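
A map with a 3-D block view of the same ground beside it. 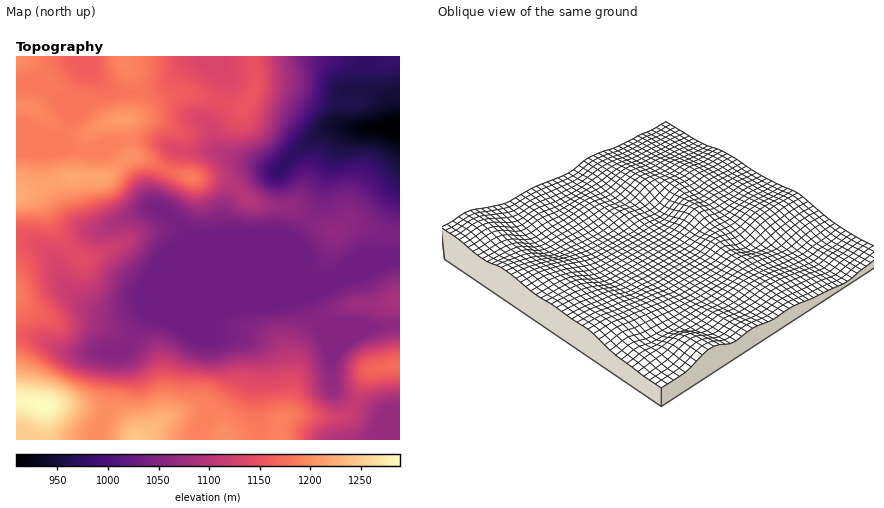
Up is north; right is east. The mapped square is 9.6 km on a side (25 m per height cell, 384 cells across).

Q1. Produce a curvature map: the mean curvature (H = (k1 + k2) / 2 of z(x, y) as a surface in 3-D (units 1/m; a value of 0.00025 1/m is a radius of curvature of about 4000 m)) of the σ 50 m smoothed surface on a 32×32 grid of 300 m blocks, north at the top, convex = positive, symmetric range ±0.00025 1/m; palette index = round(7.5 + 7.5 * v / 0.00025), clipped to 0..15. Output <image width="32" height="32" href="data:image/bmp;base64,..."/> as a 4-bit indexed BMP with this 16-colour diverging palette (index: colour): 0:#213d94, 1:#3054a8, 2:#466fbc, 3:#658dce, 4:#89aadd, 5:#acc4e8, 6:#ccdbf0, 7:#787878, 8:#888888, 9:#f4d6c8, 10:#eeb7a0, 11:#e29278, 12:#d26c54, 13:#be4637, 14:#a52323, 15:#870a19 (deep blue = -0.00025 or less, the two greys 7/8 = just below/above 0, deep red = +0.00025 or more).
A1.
<image width="32" height="32" href="data:image/bmp;base64,Qk12AgAAAAAAAHYAAAAoAAAAIAAAACAAAAABAAQAAAAAAAACAAATCwAAEwsAABAAAAAAAAAAlD0hAKhUMAC8b0YAzo1lAN2qiQDoxKwA8NvMAHh4eACIiIgAyNb0AKC37gB4kuIAVGzSADdGvgAjI6UAGQqHAHVmRGSdqXVWiod4pzETU3c3qWVVipq5dnmHibqrzLZni965dnh6u5eJmJrO7Ju1Jczv66q5aZiauXZ3inEElTOqvLq8yXqorLhmZouBBdp4eJhlVER6qZqZu5ictBj/3ZlyABABSbdUR6l4iqMI/9+FIjIkU1qmMSNDR5qjYKyuQzi3WIZ5hDVVVXqYhHYBNnid2HmHdkV3eZmqmGd3YiKau4Z3dlZ3d3ZmRWiZh3iZqZZWd2V3d3d3d3ZVV63rvMlUWJhkZ3d3d3d3h3VGdp2nVXqnVUd3d3d3d4l3ZUNqmGaLuGdkd3iHd3d3eYV3VodWm7u6c2d4d3d3d1iWVmdlWJdozrZmd3d3d3VpuXeKRIlTMmvKl1VVQzRGmrqZmmeXNFIUZVRodmiHioiJmZjLqIh3UgABeDS//dyGmql2qZmqrdUAFc1kz7etlpqoZJmavN/3Bb//x7kQO6V5mHWpmrqb2p7//5aWAAm1V5mGRERVRJ79YjM0ZVMFp1aalnd3Z2ZYgwR1NnipMViHiZZ3d3q2VmV7yGnN23QkZTNDVplWrN3Ll1RZvLmIUjQzM5uldWiqmYZWeauneYaLy5mIZomGVXh5qqiLyHmXZ5mIZnqXdneHaal2atmLpSRWZWaYZUaqmFZ2ZmnIipVYiZi5h1dYuZp2ZnZ7t3doqYmr"/>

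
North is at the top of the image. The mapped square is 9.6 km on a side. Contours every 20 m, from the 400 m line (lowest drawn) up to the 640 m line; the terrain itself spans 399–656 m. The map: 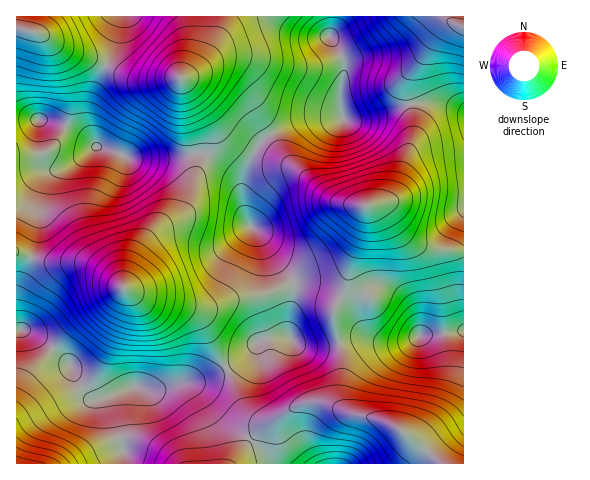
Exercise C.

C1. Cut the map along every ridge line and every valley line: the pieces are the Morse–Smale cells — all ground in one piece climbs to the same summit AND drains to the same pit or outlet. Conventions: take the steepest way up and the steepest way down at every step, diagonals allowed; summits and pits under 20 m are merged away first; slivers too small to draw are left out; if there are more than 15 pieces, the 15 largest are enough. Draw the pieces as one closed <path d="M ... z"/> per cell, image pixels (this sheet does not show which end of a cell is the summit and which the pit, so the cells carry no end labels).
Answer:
<path d="M29 119l-13 0 0 133 27 9 37 1 8 2 15 8 20 16 10-25 14-24 12-12 21-13 6-7 10-31 9-21-11-1-16 3-48 1-19-8-15-3-13-12-17-9-21-6z"/><path d="M18 253l-2 0 0 76 8 1 10 4 25 19 12 12 9 21 11 13 12 0 29-12 28 2 23-7 18-2 25-11-21-43-10-11-22-10-32-8-18-9-17-14-15-8-11-4-37-1z"/><path d="M207 155l-11 21-10 31-11 11-16 9-16 17-10 19-10 24 2 2 30 11 40 8 14 0 32-11 25-3 26-11-31-47-12-11-5-16-6-31-15-14z"/><path d="M379 205l-11 0-3 4-1 18-14 38-4 21-13 26 6 30 30-3 13 4 17 0 25-9 39-3 1-79-30-3-17-5-11-9-17-24z"/><path d="M333 16l-113 0-4 22-11 19-15 16-7 4 25-1 13 3 13 7 18 18 18 31 15-8 24-8 33-1-2-28 4-14 0-14-8-17-6-7 3-14z"/><path d="M463 331l-39 3-25 9-17 0-13-4-14 0-15 4 3 20-3 35 3 7 10 9 19 3 26 11 44 36 21 0z"/><path d="M270 136l-12 10-14 32-2 24 5 19 14 15 14 23 18 24 14-5 30-3 10-10 10-20 7-21 2-17-24-4-14-6-44-39z"/><path d="M24 330l-8 0 0 133 108 1 0-8-10-53 1-6 4-4-21 7-10-4-11-15-6-16-25-22z"/><path d="M410 105l-52 15-12 0-4-2-33 1-24 8-16 9 15 22 44 39 25 8 19 0 18-7 8-13 15-47 0-22z"/><path d="M432 102l-22 2 3 12 0 22-15 47-8 13-17 6 13 4 20 27 11 9 17 5 29 3 1-140-17-7z"/><path d="M106 65l-13 29-5 17 2 16 7 20 33 11 48-1 28-4 1-17-2-7-25-51-40 1-16-5z"/><path d="M187 384l-8 0-19 5-28-2-12 5-5 5 0 14 10 53 107 0 5-4 14-20-26-18-20-25-9-9z"/><path d="M451 16l-117 0-4 22 6 7 8 17 0 14-4 14 3 28 3 2 18-1 46-14-3-17 1-10 30-46 8-8 8-2z"/><path d="M322 402l-15 0-15 6-30 20-10 13 21 23 169-1-44-35-12-6-35-8z"/><path d="M290 337l-16 0-16 5-13 16-18 11 10 24 10 19 11 8 13 0 31-17 20-1 27 11-6-8-3-7 3-35-4-20-14 3-23 0-5-2z"/>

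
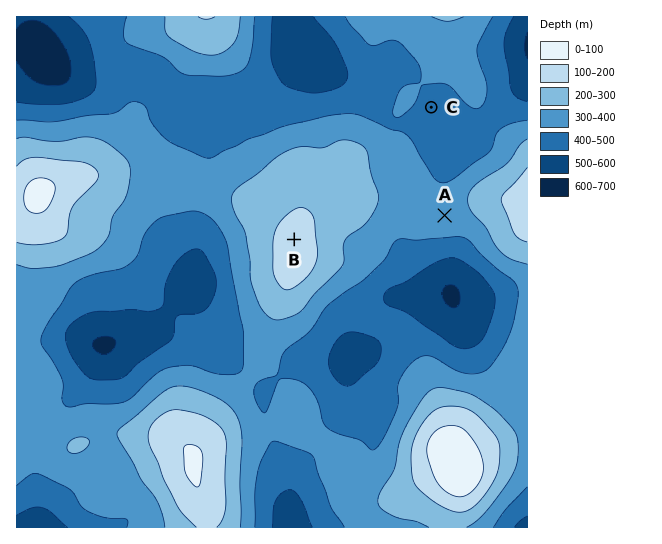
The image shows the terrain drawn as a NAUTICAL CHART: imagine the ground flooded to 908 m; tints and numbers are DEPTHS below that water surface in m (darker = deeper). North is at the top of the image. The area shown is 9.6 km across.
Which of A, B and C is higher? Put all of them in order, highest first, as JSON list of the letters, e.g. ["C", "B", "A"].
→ ["B", "A", "C"]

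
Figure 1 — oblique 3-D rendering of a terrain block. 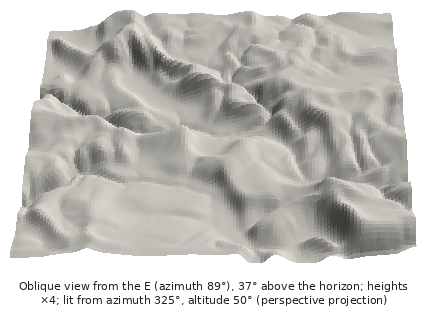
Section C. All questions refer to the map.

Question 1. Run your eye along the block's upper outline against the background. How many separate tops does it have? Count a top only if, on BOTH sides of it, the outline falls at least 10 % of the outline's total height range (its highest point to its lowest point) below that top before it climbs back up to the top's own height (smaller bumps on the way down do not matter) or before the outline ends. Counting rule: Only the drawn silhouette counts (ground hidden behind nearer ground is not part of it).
1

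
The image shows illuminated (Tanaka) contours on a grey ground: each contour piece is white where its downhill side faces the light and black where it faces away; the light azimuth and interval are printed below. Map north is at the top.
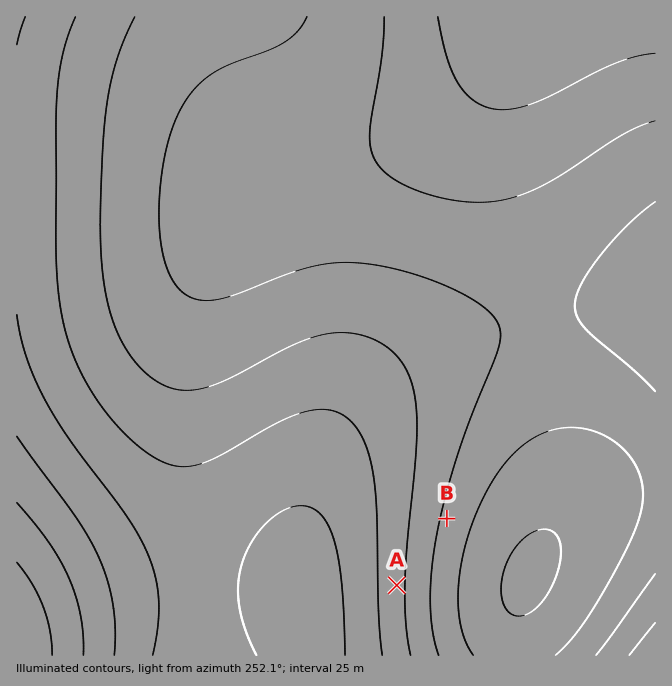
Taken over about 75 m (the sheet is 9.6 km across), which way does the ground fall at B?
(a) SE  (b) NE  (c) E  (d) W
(c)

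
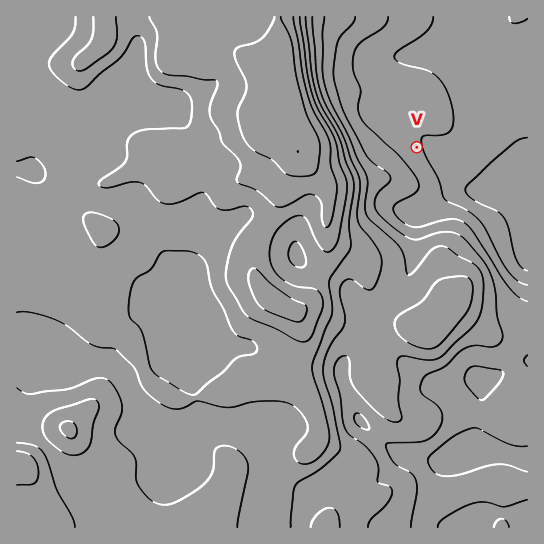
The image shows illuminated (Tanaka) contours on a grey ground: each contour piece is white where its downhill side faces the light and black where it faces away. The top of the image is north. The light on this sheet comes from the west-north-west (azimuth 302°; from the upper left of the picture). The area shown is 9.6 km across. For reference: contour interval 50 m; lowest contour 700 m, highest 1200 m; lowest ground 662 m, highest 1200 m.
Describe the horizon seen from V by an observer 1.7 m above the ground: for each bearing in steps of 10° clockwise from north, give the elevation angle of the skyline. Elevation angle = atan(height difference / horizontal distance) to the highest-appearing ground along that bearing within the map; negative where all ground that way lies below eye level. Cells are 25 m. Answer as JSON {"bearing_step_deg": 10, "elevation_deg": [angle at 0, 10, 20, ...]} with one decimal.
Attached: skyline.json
{"bearing_step_deg": 10, "elevation_deg": [1.1, 0.9, 0.7, 0.4, 0.1, -0.2, -0.5, -0.7, -0.7, -0.7, -0.7, -1.0, -1.3, -1.4, -0.1, 2.3, 4.4, 4.5, 4.3, 5.5, 6.5, 7.3, 7.7, 9.6, 11.3, 11.9, 11.9, 12.3, 11.4, 9.9, 8.7, 7.4, 4.1, 2.3, 1.6, 1.2]}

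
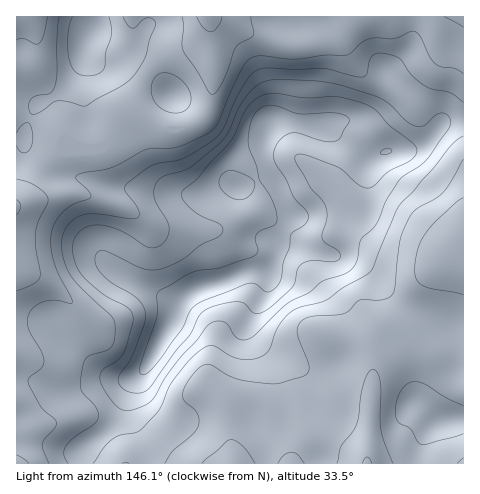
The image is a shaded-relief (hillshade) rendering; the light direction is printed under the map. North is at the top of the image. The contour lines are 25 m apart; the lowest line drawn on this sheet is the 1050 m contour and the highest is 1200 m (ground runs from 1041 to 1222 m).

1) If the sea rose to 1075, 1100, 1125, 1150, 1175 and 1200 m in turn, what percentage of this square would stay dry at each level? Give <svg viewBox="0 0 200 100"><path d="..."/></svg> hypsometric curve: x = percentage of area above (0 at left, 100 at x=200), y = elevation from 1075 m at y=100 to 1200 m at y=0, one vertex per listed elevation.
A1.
<svg viewBox="0 0 200 100"><path d="M186 100l-65-20-41-20-23-20-22-20-23-20"/></svg>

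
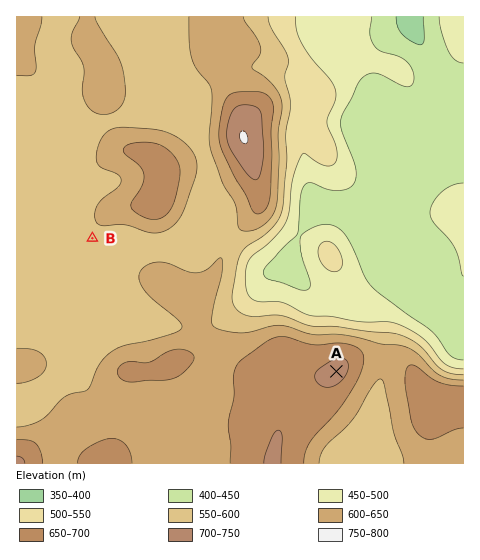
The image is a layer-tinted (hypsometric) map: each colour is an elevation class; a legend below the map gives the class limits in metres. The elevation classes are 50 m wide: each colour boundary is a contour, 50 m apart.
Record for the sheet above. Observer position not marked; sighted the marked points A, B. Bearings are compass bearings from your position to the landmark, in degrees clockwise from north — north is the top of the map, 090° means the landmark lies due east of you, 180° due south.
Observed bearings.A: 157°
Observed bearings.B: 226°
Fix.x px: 225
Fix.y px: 110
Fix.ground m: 670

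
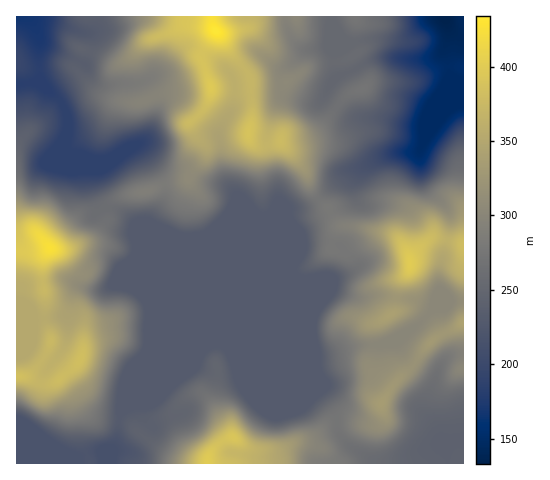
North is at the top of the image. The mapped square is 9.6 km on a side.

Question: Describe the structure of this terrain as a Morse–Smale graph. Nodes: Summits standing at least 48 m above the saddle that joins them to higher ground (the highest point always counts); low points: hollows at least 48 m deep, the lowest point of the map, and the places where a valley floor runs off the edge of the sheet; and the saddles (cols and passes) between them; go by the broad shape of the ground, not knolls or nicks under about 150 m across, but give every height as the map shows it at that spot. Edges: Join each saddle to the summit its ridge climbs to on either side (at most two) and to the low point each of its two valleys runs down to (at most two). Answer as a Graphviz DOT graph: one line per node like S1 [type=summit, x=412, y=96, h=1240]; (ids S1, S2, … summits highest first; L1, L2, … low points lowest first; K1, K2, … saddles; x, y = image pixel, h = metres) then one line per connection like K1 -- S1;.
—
graph terrain {
  S1 [type=summit, x=216, y=31, h=434];
  S2 [type=summit, x=49, y=248, h=426];
  S3 [type=summit, x=410, y=264, h=400];
  S4 [type=summit, x=208, y=462, h=399];
  L1 [type=low, x=446, y=19, h=133];
  L2 [type=low, x=17, y=18, h=165];
  K1 [type=saddle, x=336, y=421, h=274];
  K2 [type=saddle, x=319, y=200, h=273];
  K3 [type=saddle, x=106, y=208, h=260];
  K4 [type=saddle, x=118, y=418, h=231];
  K1 -- S3;
  K1 -- S4;
  K1 -- L1;
  K1 -- L2;
  K2 -- S1;
  K2 -- S3;
  K2 -- L1;
  K2 -- L2;
  K3 -- S1;
  K3 -- S2;
  K3 -- L2;
  K4 -- S2;
  K4 -- S4;
  K4 -- L2;
}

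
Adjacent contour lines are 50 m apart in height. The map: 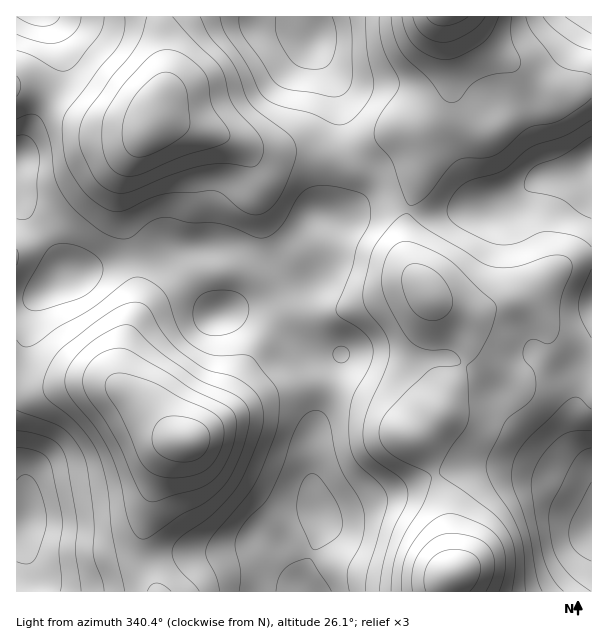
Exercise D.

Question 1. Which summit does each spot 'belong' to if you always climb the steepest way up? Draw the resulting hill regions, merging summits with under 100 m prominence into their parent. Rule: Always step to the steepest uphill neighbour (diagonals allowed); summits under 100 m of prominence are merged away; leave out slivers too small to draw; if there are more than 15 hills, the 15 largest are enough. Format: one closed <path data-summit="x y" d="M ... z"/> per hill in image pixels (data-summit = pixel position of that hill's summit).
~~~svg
<path data-summit="452 575" d="M591 164l-10 8-41 6-28 22-18 8-23 0-19 4-24 2-35-9-15-1-15 2-24 12-13-1-2 2-5 26 0 27-5 8-30 9-21 11-39 12 16 1 21 7 30 28 6 2 18 4 24 0 3 2-23 57-7 28 0 38 4 22 6 15 0 12-16 41-2 16 4 7 284-1z"/><path data-summit="186 440" d="M185 252l-57 7-32 7-15 6-16 2-29 22-20 6 0 222 8 0-2 16 17 52 268-1-3-6 2-16 16-41 0-12-6-15-4-22 0-38 7-28 23-57-3-2-24 0-18-4-6-2-19-20-17-10-15-5-22 1-14-18-12-24z"/><path data-summit="153 122" d="M311 16l-263 1 6 10 7 27 0 18-6 17-21 31-12 32-6 9 0 33 6 13 27 30 16 37 16-2 15-6 32-7 57-7 7 20 12 24 14 18 45-14 21-11 24-6 10-7 1-31 5-26 8-6 6-12 10-36 0-12-5-15-7-52-18-35-2-16z"/><path data-summit="446 17" d="M591 16l-279 0 0 7 4 12 2 16 18 35 7 52 5 15 0 12-8 32-8 16-6 5 13 0 24-12 15-2 15 1 35 9 24-2 19-4 23 0 18-8 28-22 35-4 12-5 5-5z"/>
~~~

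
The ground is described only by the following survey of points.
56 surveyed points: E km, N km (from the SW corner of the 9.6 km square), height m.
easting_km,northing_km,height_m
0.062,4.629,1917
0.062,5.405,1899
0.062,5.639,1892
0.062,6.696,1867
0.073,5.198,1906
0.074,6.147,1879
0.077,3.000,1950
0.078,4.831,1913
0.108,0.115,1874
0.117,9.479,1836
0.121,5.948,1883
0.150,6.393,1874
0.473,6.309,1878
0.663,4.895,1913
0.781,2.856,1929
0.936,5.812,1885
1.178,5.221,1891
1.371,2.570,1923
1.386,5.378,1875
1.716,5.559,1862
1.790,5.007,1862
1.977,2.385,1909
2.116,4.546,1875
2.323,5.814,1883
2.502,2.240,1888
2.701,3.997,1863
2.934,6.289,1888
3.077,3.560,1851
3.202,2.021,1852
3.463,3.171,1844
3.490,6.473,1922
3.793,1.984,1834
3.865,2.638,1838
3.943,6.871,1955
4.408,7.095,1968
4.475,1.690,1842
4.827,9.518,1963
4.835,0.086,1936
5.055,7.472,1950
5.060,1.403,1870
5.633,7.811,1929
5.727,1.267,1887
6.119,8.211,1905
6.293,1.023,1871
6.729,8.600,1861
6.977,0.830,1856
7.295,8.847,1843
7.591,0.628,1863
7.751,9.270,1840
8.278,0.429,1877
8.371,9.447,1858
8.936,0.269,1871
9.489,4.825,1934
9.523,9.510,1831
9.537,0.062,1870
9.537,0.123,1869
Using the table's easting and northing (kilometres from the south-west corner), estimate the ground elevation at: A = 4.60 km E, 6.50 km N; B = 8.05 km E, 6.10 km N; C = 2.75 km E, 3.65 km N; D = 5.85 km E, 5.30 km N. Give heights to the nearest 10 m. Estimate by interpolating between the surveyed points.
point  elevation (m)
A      1960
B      1900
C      1860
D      1900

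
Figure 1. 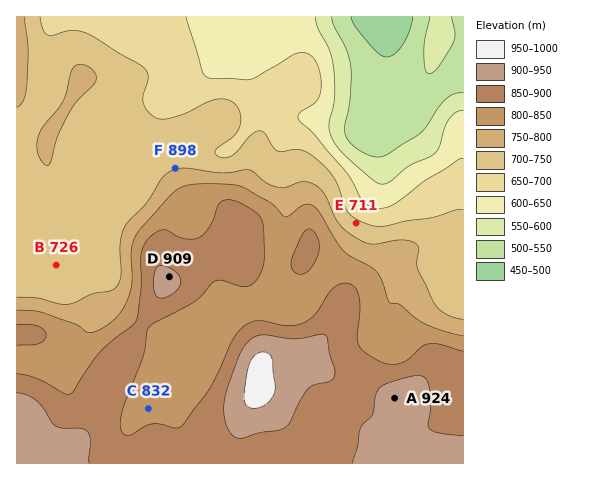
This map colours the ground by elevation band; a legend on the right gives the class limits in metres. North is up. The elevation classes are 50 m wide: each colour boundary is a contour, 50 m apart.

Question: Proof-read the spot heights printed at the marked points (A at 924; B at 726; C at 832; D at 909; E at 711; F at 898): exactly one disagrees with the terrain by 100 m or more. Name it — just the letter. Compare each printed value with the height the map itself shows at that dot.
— F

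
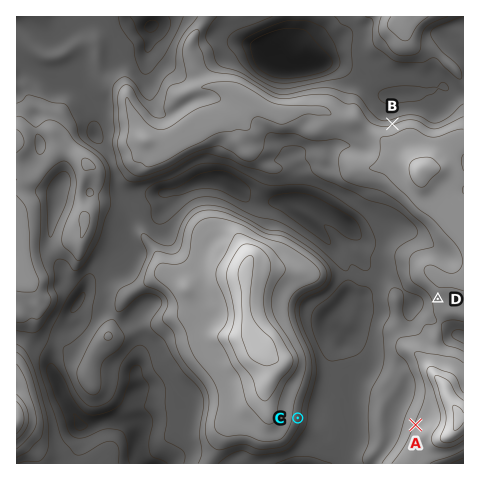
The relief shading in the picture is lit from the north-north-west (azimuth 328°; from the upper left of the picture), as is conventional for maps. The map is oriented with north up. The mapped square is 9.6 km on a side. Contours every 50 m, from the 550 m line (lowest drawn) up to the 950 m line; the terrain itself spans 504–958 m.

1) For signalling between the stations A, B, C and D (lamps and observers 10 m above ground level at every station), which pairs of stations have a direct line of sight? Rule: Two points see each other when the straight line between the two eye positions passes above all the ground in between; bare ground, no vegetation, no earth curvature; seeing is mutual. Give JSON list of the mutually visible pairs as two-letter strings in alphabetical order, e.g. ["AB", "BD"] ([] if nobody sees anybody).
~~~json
["AC", "CD"]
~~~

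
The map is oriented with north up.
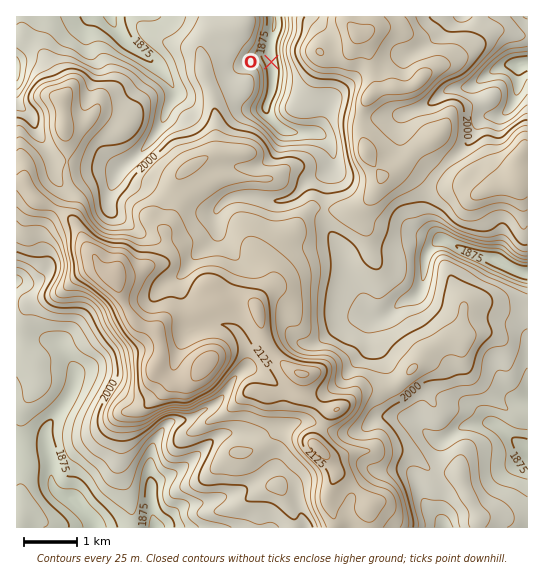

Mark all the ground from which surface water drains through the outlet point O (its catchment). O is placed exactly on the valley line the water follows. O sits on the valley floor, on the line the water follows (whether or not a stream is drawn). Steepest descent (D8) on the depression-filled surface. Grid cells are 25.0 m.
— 13.012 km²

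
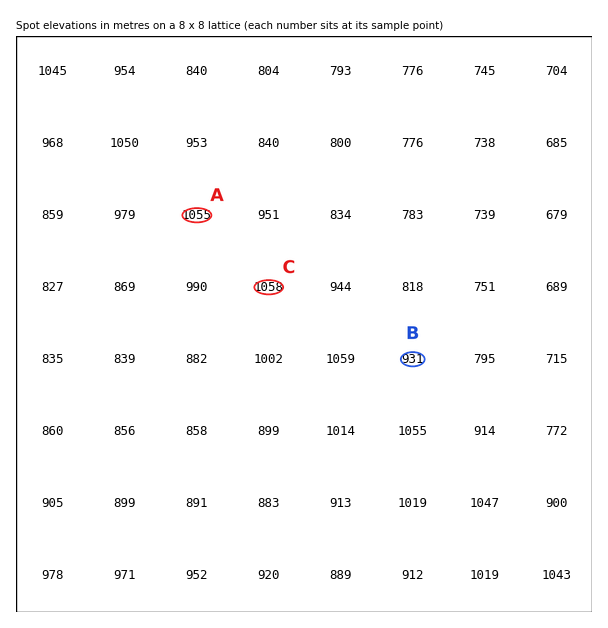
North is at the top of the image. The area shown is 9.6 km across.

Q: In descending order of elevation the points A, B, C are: C A B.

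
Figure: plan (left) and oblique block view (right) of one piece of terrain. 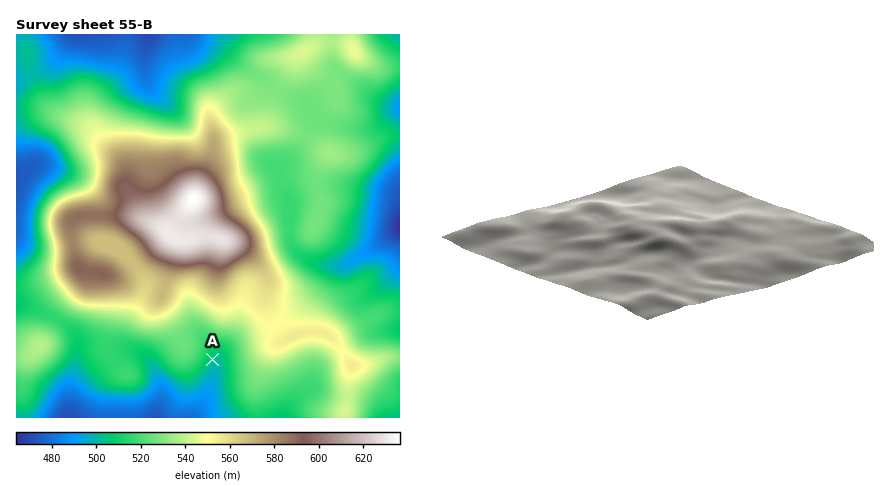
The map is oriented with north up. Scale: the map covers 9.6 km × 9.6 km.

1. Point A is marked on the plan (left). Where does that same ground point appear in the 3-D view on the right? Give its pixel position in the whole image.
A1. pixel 583 268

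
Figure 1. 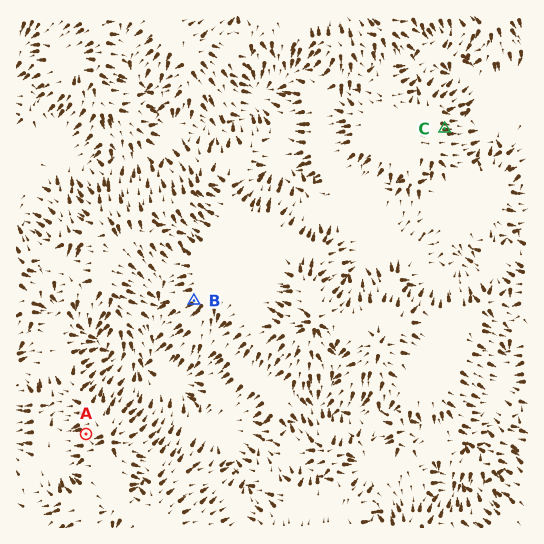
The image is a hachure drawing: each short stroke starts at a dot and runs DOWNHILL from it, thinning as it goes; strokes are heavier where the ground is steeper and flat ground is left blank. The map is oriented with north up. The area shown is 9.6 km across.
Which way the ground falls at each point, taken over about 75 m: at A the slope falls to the W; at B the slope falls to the SW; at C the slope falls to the E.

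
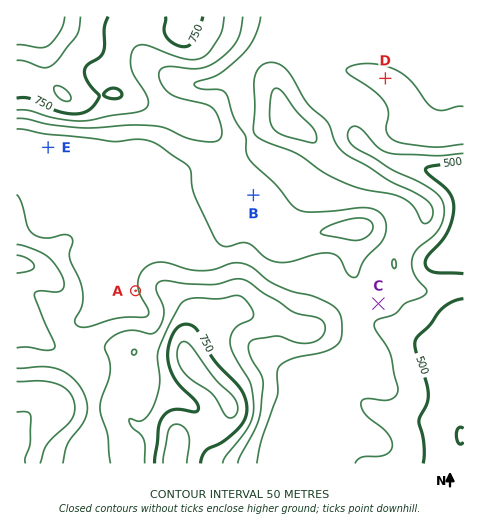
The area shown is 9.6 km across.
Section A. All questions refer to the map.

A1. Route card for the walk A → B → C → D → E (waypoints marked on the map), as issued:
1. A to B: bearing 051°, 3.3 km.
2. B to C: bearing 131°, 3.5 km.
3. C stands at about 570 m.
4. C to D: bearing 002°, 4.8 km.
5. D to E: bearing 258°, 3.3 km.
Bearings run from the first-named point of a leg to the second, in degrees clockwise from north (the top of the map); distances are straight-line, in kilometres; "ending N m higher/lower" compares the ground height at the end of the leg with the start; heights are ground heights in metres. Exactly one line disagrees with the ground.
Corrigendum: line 5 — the distance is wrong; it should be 7.4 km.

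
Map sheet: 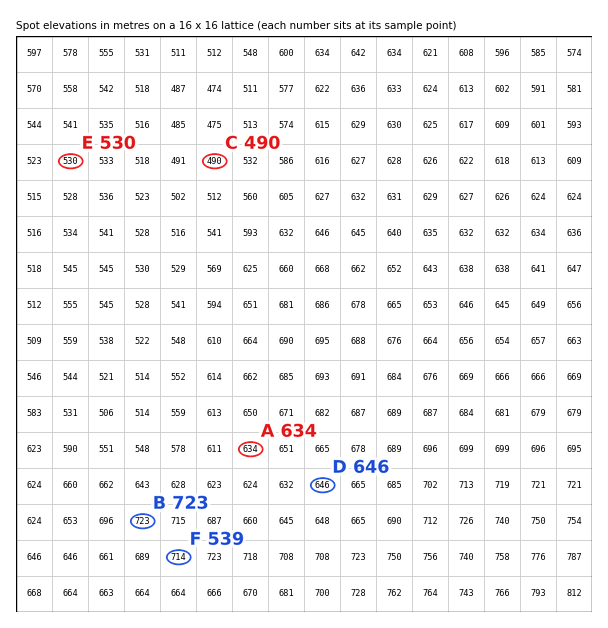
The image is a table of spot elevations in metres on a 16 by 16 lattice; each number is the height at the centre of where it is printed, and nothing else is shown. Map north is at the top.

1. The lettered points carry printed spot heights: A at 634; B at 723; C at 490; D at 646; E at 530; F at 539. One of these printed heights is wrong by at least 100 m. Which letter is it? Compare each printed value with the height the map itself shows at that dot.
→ F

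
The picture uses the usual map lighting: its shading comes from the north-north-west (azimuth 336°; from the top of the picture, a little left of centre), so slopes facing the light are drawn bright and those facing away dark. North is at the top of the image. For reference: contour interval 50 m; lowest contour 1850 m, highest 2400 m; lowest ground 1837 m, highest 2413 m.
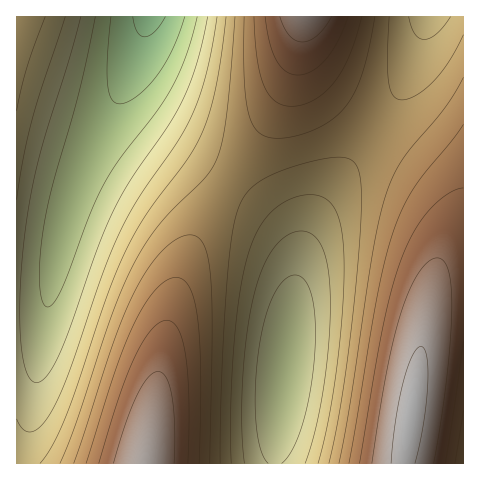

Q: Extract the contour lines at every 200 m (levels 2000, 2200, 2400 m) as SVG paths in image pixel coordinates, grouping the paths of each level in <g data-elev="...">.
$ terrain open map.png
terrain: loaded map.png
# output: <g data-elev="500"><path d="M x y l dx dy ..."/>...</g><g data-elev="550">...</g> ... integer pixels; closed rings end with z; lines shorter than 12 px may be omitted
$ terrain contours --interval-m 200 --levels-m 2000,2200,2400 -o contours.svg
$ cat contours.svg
<g data-elev="2000"><path d="M268 463l-4-5-4-9-4-26-1-37 4-37 6-31 8-22 11-16 6-4 5-1 5 1 5 4 7 17 3 25 0 33-5 36-8 34-9 23-6 10-5 5"/><path d="M208 17l-11 45-14 36-14 26-35 50-16 28-19 42-39 109-13 23-6 5-6 1-4-3-5-8-5-32-1-48 5-57 6-38 8-38 42-141"/></g><g data-elev="2200"><path d="M210 463l2-129-1-57-3-19-4-13-5-7-9-3-12 4-16 12-14 17-14 24-21 50-39 121"/><path d="M463 77l-18 31-43 52-9 16-7 19-13 56-22 149-12 63"/><path d="M244 17l0 61 5 37 4 11 6 7 8 4 11 1 19-2 20-7 16-10 13-13 9-14 8-19 6-25 6-31"/></g><g data-elev="2400"><path d="M415 463l8-38 5-39-1-28-2-8-4-4-4 3-5 7-9 28-8 37-4 42"/></g>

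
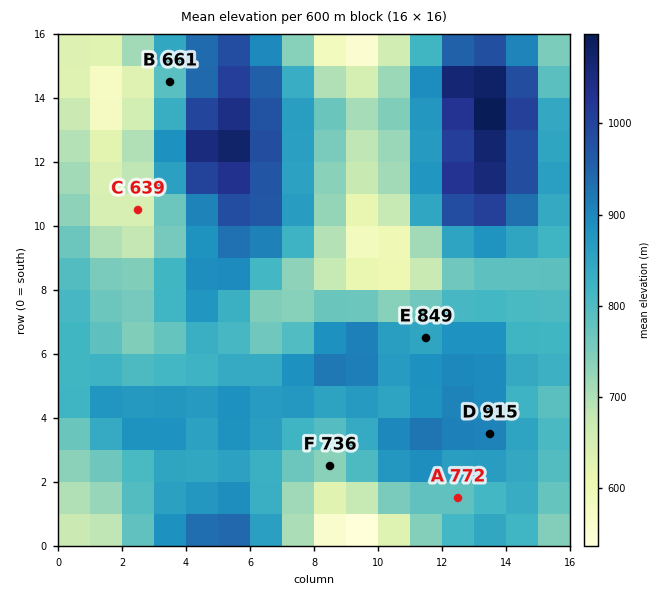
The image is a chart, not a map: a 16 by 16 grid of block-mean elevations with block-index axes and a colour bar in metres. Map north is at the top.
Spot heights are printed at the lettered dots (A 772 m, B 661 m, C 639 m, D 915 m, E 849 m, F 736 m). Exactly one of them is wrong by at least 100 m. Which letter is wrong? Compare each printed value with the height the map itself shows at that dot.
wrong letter B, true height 786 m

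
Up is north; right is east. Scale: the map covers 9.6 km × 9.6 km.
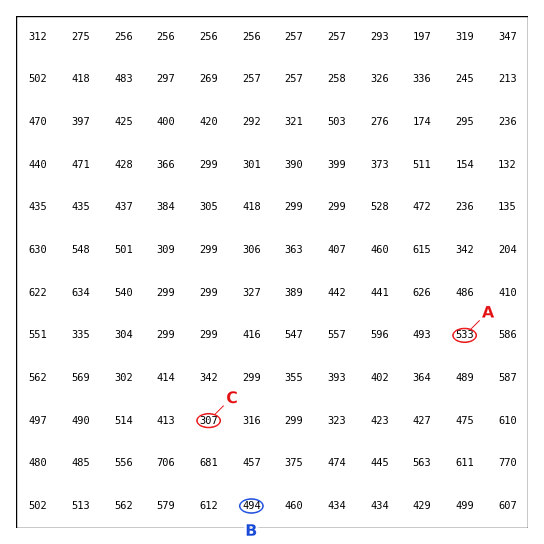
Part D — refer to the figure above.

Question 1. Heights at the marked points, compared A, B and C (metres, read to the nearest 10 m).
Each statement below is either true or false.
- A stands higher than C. true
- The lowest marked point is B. false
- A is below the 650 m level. true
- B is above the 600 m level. false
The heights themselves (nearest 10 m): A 530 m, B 490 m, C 310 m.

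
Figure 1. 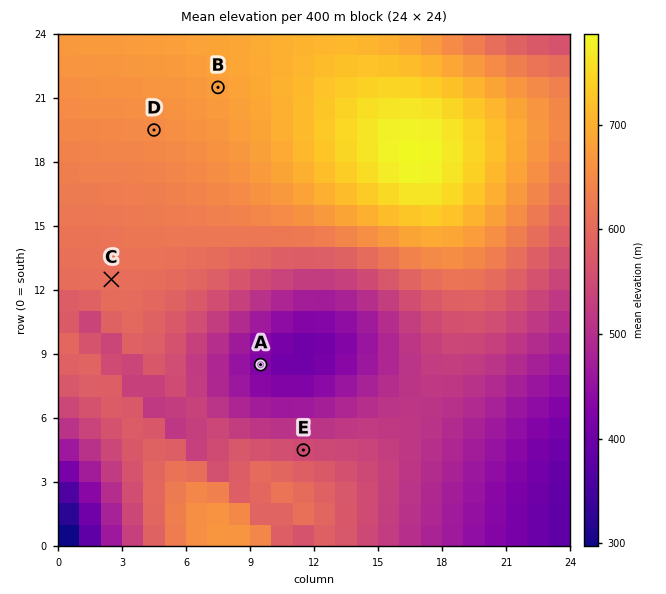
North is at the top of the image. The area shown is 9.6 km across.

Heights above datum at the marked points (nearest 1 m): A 423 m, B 677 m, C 608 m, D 652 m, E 552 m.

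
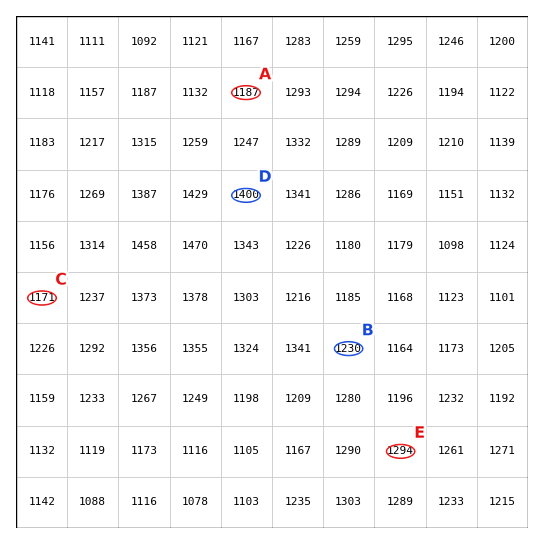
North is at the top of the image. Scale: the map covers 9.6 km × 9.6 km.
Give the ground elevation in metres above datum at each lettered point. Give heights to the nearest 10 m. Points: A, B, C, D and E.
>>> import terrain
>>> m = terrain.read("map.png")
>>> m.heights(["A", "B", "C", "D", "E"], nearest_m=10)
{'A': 1190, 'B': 1230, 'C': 1170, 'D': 1400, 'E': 1290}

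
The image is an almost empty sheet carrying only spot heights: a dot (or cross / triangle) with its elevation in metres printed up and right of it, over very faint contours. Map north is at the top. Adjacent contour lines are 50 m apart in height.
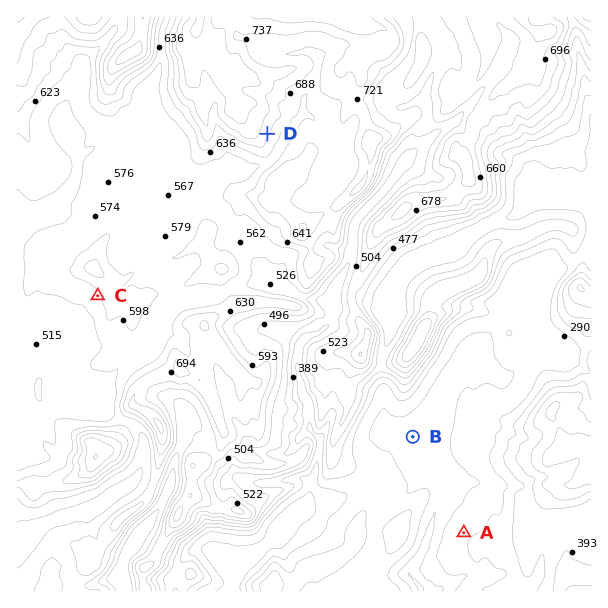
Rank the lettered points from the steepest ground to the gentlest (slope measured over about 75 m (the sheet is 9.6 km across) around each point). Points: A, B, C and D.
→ D C A B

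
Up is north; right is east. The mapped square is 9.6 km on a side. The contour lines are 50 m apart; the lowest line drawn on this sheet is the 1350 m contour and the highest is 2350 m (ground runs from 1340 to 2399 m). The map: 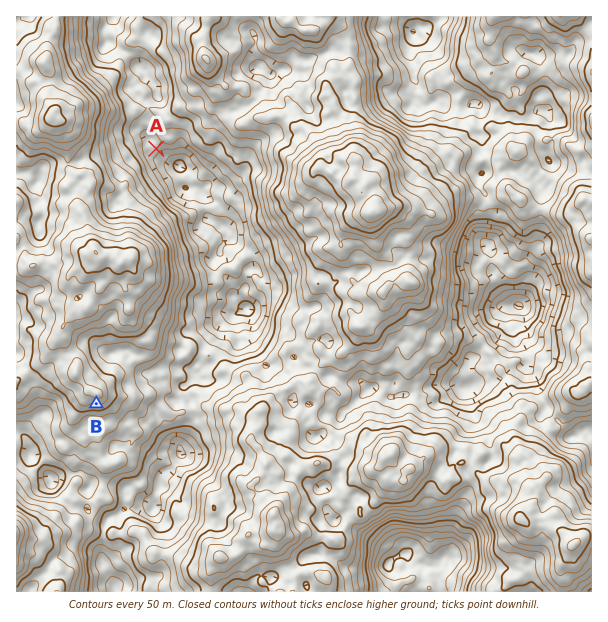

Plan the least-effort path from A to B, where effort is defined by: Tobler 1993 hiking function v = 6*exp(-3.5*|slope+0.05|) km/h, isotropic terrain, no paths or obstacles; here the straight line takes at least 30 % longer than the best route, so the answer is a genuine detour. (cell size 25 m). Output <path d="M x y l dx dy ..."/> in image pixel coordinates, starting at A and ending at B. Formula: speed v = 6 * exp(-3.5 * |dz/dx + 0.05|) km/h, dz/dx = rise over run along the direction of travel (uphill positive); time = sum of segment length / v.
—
<path d="M156 149l-1 3-3 3-2 3 0 3 17 33 0 3 3 6 4 4 3 2 3 3 3 6 0 22 5 9 0 32-11 21 0 7-1 3 0 6-5 9-1 2-12 24-3 3-3 1-6 0-12 6-5 5-3 6-6 6-7 15-2 1-1 3-3 3-6 3-2 0-3-1"/>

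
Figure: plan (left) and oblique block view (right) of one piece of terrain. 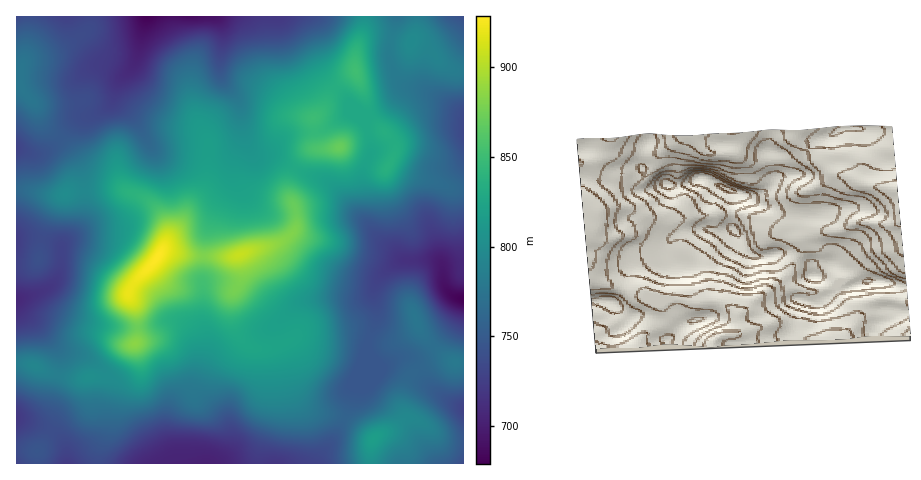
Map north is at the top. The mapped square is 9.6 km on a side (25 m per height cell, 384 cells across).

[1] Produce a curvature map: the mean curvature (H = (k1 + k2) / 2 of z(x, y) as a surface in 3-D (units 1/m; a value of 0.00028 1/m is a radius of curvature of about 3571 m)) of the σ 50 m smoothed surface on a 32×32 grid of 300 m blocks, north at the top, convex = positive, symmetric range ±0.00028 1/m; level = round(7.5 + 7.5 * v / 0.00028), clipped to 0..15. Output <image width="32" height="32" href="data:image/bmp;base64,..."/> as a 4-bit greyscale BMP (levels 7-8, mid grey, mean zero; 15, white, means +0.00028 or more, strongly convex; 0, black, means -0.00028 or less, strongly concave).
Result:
<image width="32" height="32" href="data:image/bmp;base64,Qk12AgAAAAAAAHYAAAAoAAAAIAAAACAAAAABAAQAAAAAAAACAAATCwAAEwsAABAAAAAAAAAAAAAAABEREQAiIiIAMzMzAERERABVVVUAZmZmAHd3dwCIiIgAmZmZAKqqqgC7u7sAzMzMAN3d3QDu7u4A////ALumiZZWd4dmiGZnZ8xnp5mqlmeZZmVVZmZndjTfmHe4d3aIiXZWZ4VomZlkr9l811Z2mXh3abxzmpmal0V6y3RXZYZnmVepdKqImGZki4U1iYnJmKpWZ3WYiJhEdXhlab24umKJV1eJl3iahWdYh5zthWM5yFl3iZmIiqdXZmeuh1dm3/64Z3iYiZqmV5h5mGRZqFOXd3d4dnialnZ4u3Znd3U1tRRleFZnm5WGWNt4V3d43/lnda2GZmdkZWv6IWUzVs/FipWbpmV5ZmR7xgeqYmiM/YUiRomZeHZlV5c8i4N3Q6/aqc+4ioVnV2RVOXlzVnMc+4ad/smazXZmp2l3UzWHFfxiVFedyqpUd6aJZnhlZzS7pXZUGMVkFIh0iXnNl3mKhrZ3ZX7Jg0d3VIq7zYety2aHd3aeh2eYuGm7lmuGm4ZXeHeGeERYevloiIVYh6tjN4h3dWZ2elbMRYdWVnfOckiZh2dm3f9kjaeWeYdknFSJmZdohXVsd7ynZXqGZVZYmamWWamqZFm5ZmadpnhWh3i6pkipmqVqVnhlyYaKdoZ5qFR4mHeVrDVmaLZ1aHRViqkYuamYifk2ZpzIl2aHRqupKaqGmYv2KIiryoiHiVV5uzeIZXhr9imYqLl3mZhWZpxndmV2OflJupeoh4qpZYhUN4hlZTW6drpp"/>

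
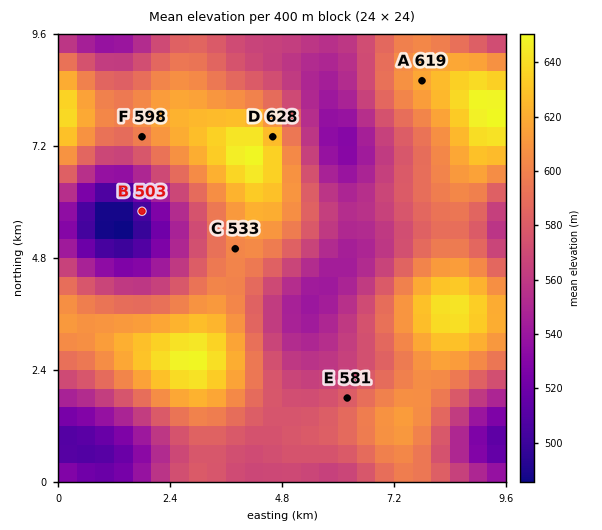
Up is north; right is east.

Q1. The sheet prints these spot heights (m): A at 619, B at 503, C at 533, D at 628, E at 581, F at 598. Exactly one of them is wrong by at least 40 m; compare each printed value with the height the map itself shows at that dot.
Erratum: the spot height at C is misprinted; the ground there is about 603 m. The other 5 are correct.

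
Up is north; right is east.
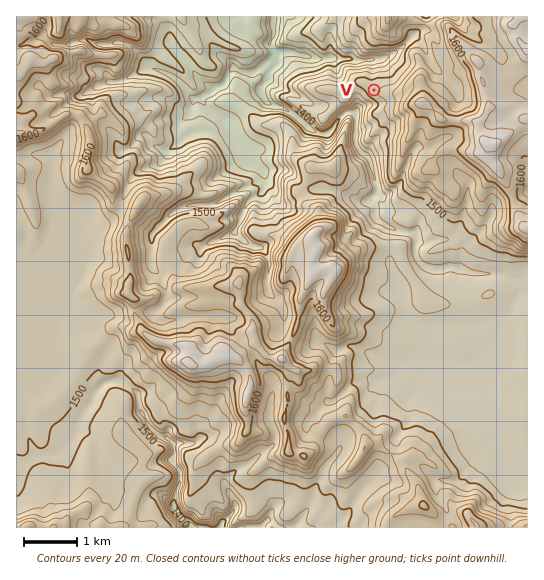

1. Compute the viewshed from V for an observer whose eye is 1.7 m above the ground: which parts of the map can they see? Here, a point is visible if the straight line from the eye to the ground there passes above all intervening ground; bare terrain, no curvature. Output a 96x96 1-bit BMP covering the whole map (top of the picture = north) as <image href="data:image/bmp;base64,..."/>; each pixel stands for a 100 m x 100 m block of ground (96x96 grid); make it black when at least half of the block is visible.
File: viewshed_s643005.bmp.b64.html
<image width="96" height="96" href="data:image/bmp;base64,Qk2+BAAAAAAAAD4AAAAoAAAAYAAAAGAAAAABAAEAAAAAAIAEAAATCwAAEwsAAAIAAAAAAAAA////AAAAAAAAAAAAAAAAAAwAYgAAAAAAAAAAAAwAxgAAAAAAAAAAAAcBzAAAAAAAAAAAAAfDvAAAAAAAAAAAAAP/+AAAAAAAAAAAAAD/8AAAAAAAAAAAAAO94AAAAAAAAAAAAAA8wAAAAAAAAAAAAAA4AAAAAAAAAAAAAAA4AAAAAAAAAAAAAABwgAAAAAAAAAAAAgDhgAAAAAAAAAAAAwDHgAAAAAAAAAAAAYH/AAAAAAAAAAAAAIf/AAAAAAAAAAAAAMv/AAAAAAAAAAAAAPn/AAAAAAAAAAAAAPj+AAAAAAAAAAAAAP7+AAAAAAAAAAAAAf/+AAAAAAAAAAAAAP/8AAAAAAAAAAAAAB/8AAAAAAAAAAAAAA/4AAAAAAAAAAAAAA/4AAAAAAAAAAAAAAf4AAAAAAAAAAAAAAP4AAAAAAAAAAAAAAHwAAAAAAAAAAAAAADgAAAAAAAAAAAAAAAAAAAAAAAAAAAAAAAAAAAAAAAAYAAAAAAAAAAAAAAAcAAAAAAAAAAAAAAAEAAAAAAAAAAAAAAAAwAAAAAAAAAAAAAMBwAAAAAAAAAAAABwAgAAAADAAAAAAADAAAAAAAGAAAAAAAGAAAAAAACAAAAAAAEAAAAAAACAAAAAAAMAAAAAAAAAAAAAAAAAAAAAAB8AAAAAAAAAADAAAA8AAAAAAAEAADAAAAcAAAAAAAfgADAAAAAAAAAAAAfgADgAAAAAAAAAAAfn+DgAAAAAAAAAAAeH/DgAAAAAAAAAAAcH4HwAAAAAAAAAAAcHwHwADAAAAAAAAAcPwfwAPwAAAAAAAAcfw/AAPwAAAAAAAAcP7wAAHwAAAAAAAAcMHAAAD/kAAAAAAA8MAAAQD/8AAAAAAA+MAAA8Bv4AAAAAAA/GAAAfh/gAAAAAAAfjHwAP//AAAAAAAAfz/wAH/+AAAAAAAAO3/wAD/8AAAAAAAAHw/4AA/8AAAAAAAAH4D8AA/gAAAAAAAAH8AsAAAAAAAAAAACD//gAAAAAAAAAAADH//4AAAAAAAAAAAHn//4AAAEAAAAAAAf///wAAAMAAAAAAB//p/gAAD8YAAAAAB+/gfgAA/4YAAAAAB+/gPgAD/4cAAAAAB+fwPgAP/wMAAAAAA/f4PgAP/wMAAAAAA+/8/AAf/gOAAAAAA4+//AAf7gOAAADgA48//AAYhgHAAAB8Bw9//AAQBgDAAABjBx///AIwJgDAAABwj3//+AXAYABgAAAYbP//8AAA8CYAAAAfOP//AAAAGAeAAAAb4P//AAAAAAPgAACP4P/+AAAABgPwAADP8H/+AAAAPh/wAADB/B/8AAAAf//wAADB/4P4AAAAIMDgAABj/7/wAAAAAADgAABn/h/BnAAAAABgAAAv/D+HHgAAAABwAAAZ/38eHwAAAABwAAAB///8P+AAAABgAAAAjh/4P+AAAGBAGAAEDBnwf+AAAP8AcADk/8Pgf4AAB/+AYABg28fg/wAAB75QwAAA3//g/gAAAd45wAAAz5/h/AAAMMc/gAAAz//h/AAAEOAAAAA="/>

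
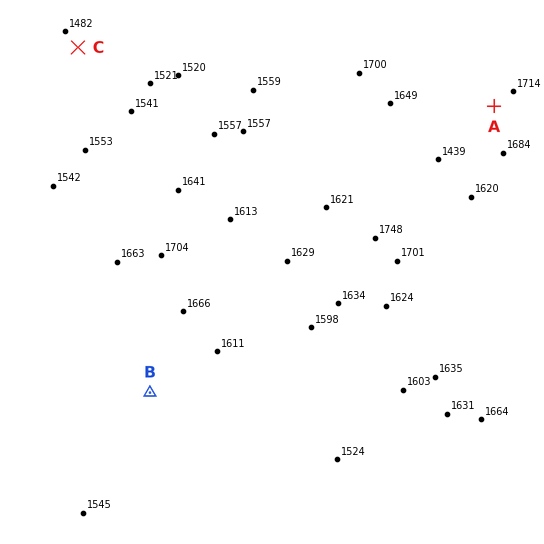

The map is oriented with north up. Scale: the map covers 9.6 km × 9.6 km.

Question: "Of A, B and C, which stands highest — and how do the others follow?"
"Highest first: A B C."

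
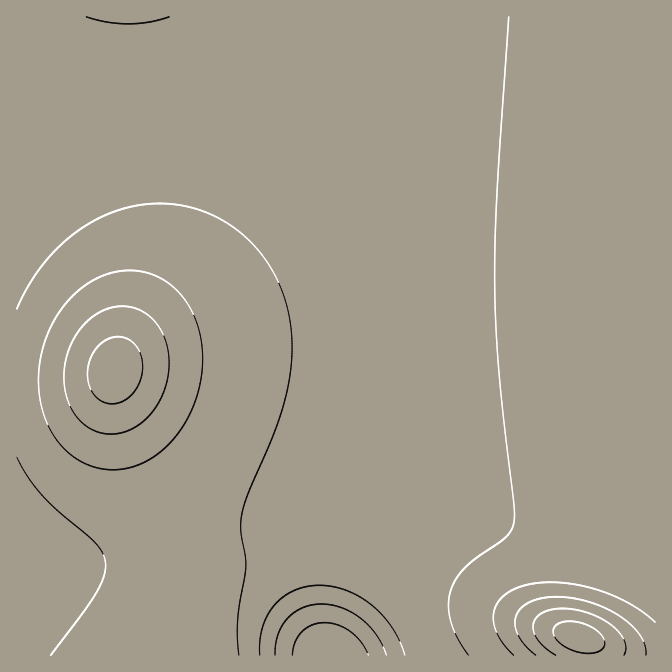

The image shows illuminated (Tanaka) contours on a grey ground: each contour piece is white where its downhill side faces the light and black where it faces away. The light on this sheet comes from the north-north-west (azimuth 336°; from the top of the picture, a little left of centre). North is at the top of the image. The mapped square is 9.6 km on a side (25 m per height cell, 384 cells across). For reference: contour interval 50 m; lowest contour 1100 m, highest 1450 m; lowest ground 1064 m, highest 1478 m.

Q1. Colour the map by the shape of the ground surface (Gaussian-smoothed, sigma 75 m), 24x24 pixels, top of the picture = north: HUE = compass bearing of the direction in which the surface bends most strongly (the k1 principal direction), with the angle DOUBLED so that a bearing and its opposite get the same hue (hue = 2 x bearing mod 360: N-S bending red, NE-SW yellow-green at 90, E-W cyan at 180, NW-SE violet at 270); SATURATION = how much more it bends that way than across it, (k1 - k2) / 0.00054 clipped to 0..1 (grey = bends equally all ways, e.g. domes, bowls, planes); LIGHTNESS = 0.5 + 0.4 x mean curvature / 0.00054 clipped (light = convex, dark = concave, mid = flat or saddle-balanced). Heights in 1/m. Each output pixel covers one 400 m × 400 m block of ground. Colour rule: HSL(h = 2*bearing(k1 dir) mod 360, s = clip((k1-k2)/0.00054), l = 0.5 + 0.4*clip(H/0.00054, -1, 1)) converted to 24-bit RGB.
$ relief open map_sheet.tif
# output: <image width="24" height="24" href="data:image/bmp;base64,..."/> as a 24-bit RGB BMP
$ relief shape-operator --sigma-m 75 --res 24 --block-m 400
<image width="24" height="24" href="data:image/bmp;base64,Qk32BgAAAAAAADYAAAAoAAAAGAAAABgAAAABABgAAAAAAMAGAAATCwAAEwsAAAAAAAAAAAAAcId0copvfYxwjI9xkolykn5zknd0pY5t1q1NqF84WUBcX0dGZDVSVoZJb+BEhq5pkGGTnTSzoxbsg2L7zOP/zOz/oMT/OjP+c4V0dIhwe4tvhI1vj45xj4Vzj310oXxs0GNO0yhThzh6YkBtRm6IO9qPVtRzcJiIWFifMlfSOqf/hO//n/vzsX/b6ByXxBSGeoN2eoZzfIlwgYxvh41wjItyi4J1k3dytGB21kOtpi/cMTLaQK/iVdfBaqiQcYqOXpKbP7ujIN1mROESycsLuVQCrSEOnzQ+goJ4gYV1gYlxgYxugoxvhYtxiIh1h393knOBp2eqhVy+W2fEY5W4cZqceYiGd4WBbIx4W5ZZbaBDlKMxoYctm2s6kmZUiG9shHt3h4J0iYtwhI1tf45tfYtvfoh0gYR4gn58hXqGfneMd3mNeoCIfYCDfoCAfYF/eoJ5fIV0gohuiIdrh4BuhH10gn16gH5+iHR2jHlwkIhsipJpfJFpdY5sdIlxeIR3e4F7fX9/fn2AfX2BfX2Afn6Afn+Afn+AfoB/f4B+gIB+gIB+gH9+gH9/gH9/f3+AjW57k2tqmYJllpxieZljaJJnbYx0dIZ7eIN+e4GAfX+AfX6AfX6Afn6Afn+Af3+Af3+Af3+Af3+Af3+Af3+Af3+Af3+Af3+Ak2iHnWJxp3deqapcc6VbYJprZ5B+b4mDdYWEeYGCfH+BfX6BfX6Afn6Afn+Af3+Af3+Af3+Af3+Af3+Af3+Af3+Af3+Af3+AlGOYp12LtWVgubFkbbBeWaN+YZaPa4qNcoKHd3+Een6CfH6BfX6Bfn6Afn+Afn+Af3+Af3+Af3+Af3+Af3+Af3+Af3+Af3+AfF6bnl2ruXONw7CFebJ6XKimXImbZ36QcHyJdnyFeX2DfH2CfX6Bfn6Bfn6Afn+Af3+Af3+Af3+Af3+Af3+Af3+Af3+Af3+AXF2cZV6ppoqvx7WksJiYZXWpWmmfZG6SbnSKdXiGeXuDe3yCfX2BfX6Bfn6Afn+Af3+Af3+Af3+Af3+Af3+Af3+Af3+Af3+AXXqaWoynfquewryWvIiTmGStclugbWWTcm6LdnWGeXmEe3uCfX2BfX2Bfn6Afn6Af3+Af3+Af3+Af3+Af3+Af3+Af3+Af3+AYY+WWqKVYq5vs7xvvHZqrl6SlF6egGeSe3CKe3WGfHmEfXuCfX2Bfn2Bfn6Af36Af3+Af3+Af3+Af3+Af3+Af3+Af3+Af3+AZ5GJYJp7YaZcoK9er4Bepl5wmWSLjWuPg3KJf3aGfnqDfnuCfn2Bfn6Bf36Af36Af3+Af3+Af3+Af3+Af3+Af3+Af3+Af3+Abox/aJJyb5ljk6BhoIdim2dlk2p7jHCGh3SIgniFgHqDf3yCf32Bf36Bf36Af3+Af3+Af3+Af3+Af3+Af3+Af3+Af3+Af3+Ac4l7b4xxeJBsi5NqlIhqkXVtjXB1iXR/hneDhHmEgnuDgHyCgH2Bf36Bf36Af3+Af3+Af3+Af3+Af3+Af3+Af3+Af3+Af3+AdoZ6dYh0fIpyh4xxjIZxi3xyiXV1h3d8hXmAg3uBgnyCgX2BgH6BgH6AgH6Af3+Af3+Af3+Af3+Af3+Af3+Af3+Af3+Af3+AeYR6eoV4fod3hId2iIV2h393hnp4hXl7g3p+gnyAgn2BgX2BgH6BgH6AgH+AgH+AgH+Af3+Af3+Af3+Af3+Af3+Af3+Af3+Ae4N7fYN6f4R5g4V4hYR4hYB5hH16g3t7gnx9gn1/gX2AgX6AgH6AgH6AgH+AgH+AgH+AgH+AgH+Af3+Af3+Af3+Af3+Af3+AfoJ8f4J7gYN6g4R5hIR5hIJ6g4B7gn58gX19gX1+gX5/gX6AgH6AgH+AgH+AgH+AgH+AgH+AgH+AgH+Af3+Af3+Af3+Af3+AgoF7g4N5hIR4hIV3g4V3g4R4goN6gYF8gX99gH5+gH5/gH5/gH+AgH+AgH+AgH+AgH+AgH+AgH+AgH+AgH+AgH+Af3+Af3+Ag313hYB1h4Nyh4hxg4dygIZ0foR3fYJ6foF8f4B+gH9/gH9/gH9/gH+AgH+AgH+AgH+AgH+AgH+AgH+AgH+AgH+AgH+AgH+Ah3ZxinttjINqjY1pg41qe4tsdohwdoV1eYN6fIF9foB/f39/gH9/gH+AgH+AgH+AgH+AgH+AgH+AgH+AgH+AgH+AgH+AgH+AjWppkXNlk4NilJRhgpRic5Flao1pb4l0dIV7eYN/fIGAfoCAf3+AgH+AgH+AgH+AgH+AgH+AgH+AgH+AgH+AgH+AgH+AgH+A"/>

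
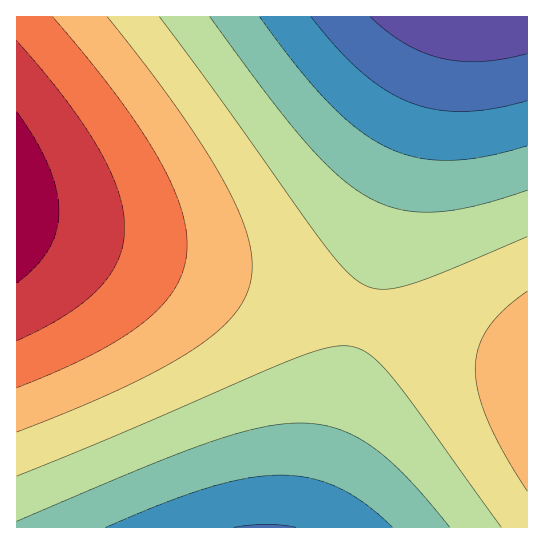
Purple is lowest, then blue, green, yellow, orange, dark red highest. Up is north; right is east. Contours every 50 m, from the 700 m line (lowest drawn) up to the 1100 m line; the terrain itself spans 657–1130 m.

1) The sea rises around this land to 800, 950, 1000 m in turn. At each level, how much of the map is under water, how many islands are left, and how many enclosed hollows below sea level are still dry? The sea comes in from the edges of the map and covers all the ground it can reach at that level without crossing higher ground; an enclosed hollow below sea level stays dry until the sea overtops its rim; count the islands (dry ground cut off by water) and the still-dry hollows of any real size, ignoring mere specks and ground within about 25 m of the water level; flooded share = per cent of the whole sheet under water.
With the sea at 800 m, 15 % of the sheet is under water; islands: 0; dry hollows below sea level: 0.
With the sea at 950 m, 70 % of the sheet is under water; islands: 0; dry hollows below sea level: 0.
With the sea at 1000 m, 83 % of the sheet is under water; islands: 0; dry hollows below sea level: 0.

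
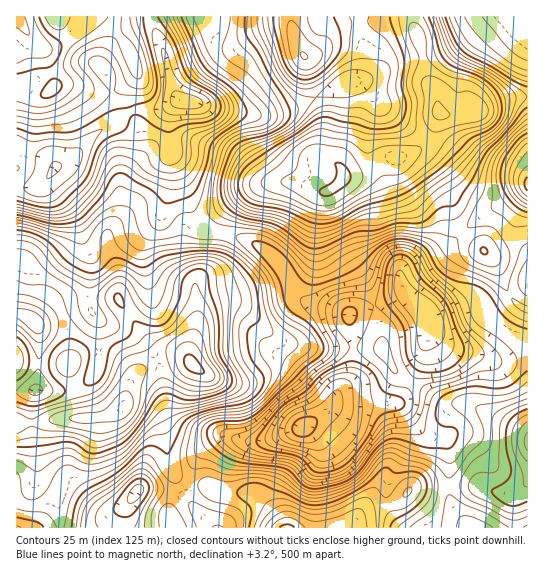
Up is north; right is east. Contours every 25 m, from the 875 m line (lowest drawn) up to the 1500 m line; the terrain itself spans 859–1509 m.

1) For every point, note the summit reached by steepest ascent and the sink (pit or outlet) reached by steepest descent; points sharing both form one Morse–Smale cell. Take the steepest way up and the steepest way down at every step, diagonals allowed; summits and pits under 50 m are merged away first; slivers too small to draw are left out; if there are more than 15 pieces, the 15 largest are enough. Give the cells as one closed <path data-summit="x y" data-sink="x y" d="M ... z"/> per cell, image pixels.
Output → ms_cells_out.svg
<path data-summit="193 365" data-sink="303 427" d="M226 233l-6 1-3 21-4 10-16 14-2 7 2 36-8 25 1 14-12-9-21-4-16-15-23-34-41 2-20 5 4 5 7 20 1 40 6 17 11-5 7-8 4-9 2-44-4-6 14 9 24 8 16 14 11 19 8 49 9 10 12 6 32 2 22 8 19 0 43-14 17-11 12-11 60-1 6-3 11-18-15-10-13-22-2-22-7-24-25 10-11-6-29-6-13-10-11-22-14-16-24-15z"/><path data-summit="287 527" data-sink="303 427" d="M398 404l-64 1-12 11-17 11-43 14-19 0-12-4-9 0-13 8-9 9-5 9-6 19 17 3 13 7 36 1 16 14 12 21 184 0 1-2-13-16-6-12 0-47-2-8-6-4-15-4z"/><path data-summit="343 178" data-sink="427 317" d="M413 155l-27 4-17 10-23 7-8 9-9 6-2 4 8 32 16 32 12 18 11 28 29-12 22 20 4 6 3 14 15 14 46 13 12-1 19-14-1-7 5-19 0-9-10-6-4 0-21 17-10-1-6-6-4-11 0-9 11-24 3-15-28-26-6-10-2-18-4-8-19-27-7-7z"/><path data-summit="193 365" data-sink="54 169" d="M131 111l-38 25-23 24-15 8-6-8-6-3-27-8 1 139 26 5 10 6 5 6 19-4 42-3 0-23-12-37 14-28 2-29 18-30-1-21z"/><path data-summit="193 365" data-sink="185 101" d="M177 101l-16 8-26 0-3 2 8 19 1 21-18 30-2 29-13 23-1 8 12 34-2 22 10 16 14 20 16 15 21 4 11 8 0-13 8-25-2-36 2-7 16-14 3-6 4-25-14-3-9-8-25-64-3-42z"/><path data-summit="343 178" data-sink="185 101" d="M317 97l-24 11-23 7-19 0-24-4-45-11-7 5-6 12 2 37 24 64 8 11 16 4 4-12 5-10 21-19 10-7 27-4 40 11 7-3 10-8 1-7-3-5-4-5-16-6-1-8 4-31z"/><path data-summit="123 406" data-sink="137 491" d="M133 405l-8 0-8 7-16 5-46 2-14 4-5 4-1 20 2 12 0 22 20 18 4 29 65 0 1-22 12-17 24 2 19 5 7 5 0-19-10-3-8-10-7-35-5-13-10-9z"/><path data-summit="343 178" data-sink="303 427" d="M410 16l-51 0 1 19 5 19-4 21-6 6-8 2-30 14 7 22-4 31 1 8 16 6 4 5 4 8 24-8 17-10 20-3 13-7 9-8 7-14 4-10-2-22-9-14-8-39z"/><path data-summit="343 178" data-sink="527 185" d="M527 97l-22 2-38 14-28 0-11 28-9 8-10 5 8 2 11 10 23 35 2 18 6 10 27 23 7 0 22-13 13-5z"/><path data-summit="18 17" data-sink="185 101" d="M150 16l-133 0-1 78 6 2 19 0 16-11 16 0 21 7 17 0 18-9 8-11 0 3-9 16 0 11 3 9 30-2 17-8 2-2-5-6-10-38z"/><path data-summit="343 178" data-sink="303 427" d="M286 181l-19 2-18 9-21 19-5 10-3 12 17 3 28 13 18 18 13 26 13 10 29 6 11 6 24-8 0-5-5-15-17-28-16-32-8-34-21-8z"/><path data-summit="527 442" data-sink="303 427" d="M411 383l-11 18-5 2 3 1 10 10 18 21 15 4 6 4 2 8 0 47 14 23 6 7 58 0 1-94-55-29-27-1z"/><path data-summit="303 55" data-sink="185 101" d="M205 25l-34 16-8 8 12 44 6 7 70 15 19 0 23-7 23-11-7-18-2-18-8-14-6-16-4-4-23 2-28 14-13 1-8-4z"/><path data-summit="343 178" data-sink="515 17" d="M514 16l-103 1 9 25 8 39 9 14 2 18 28 0 38-14 23-2 0-55-11-11z"/><path data-summit="123 406" data-sink="303 427" d="M98 319l1 40-3 11-11 14-10 5 6 29 25-2 11-4 8-7 8 0 16 7 10 9 2 5 10 43 8 10 10 2 11-27 14-13 15-4-8-4-27-1-17-7-10-14-7-45-7-13-12-14-8-6-24-8z"/>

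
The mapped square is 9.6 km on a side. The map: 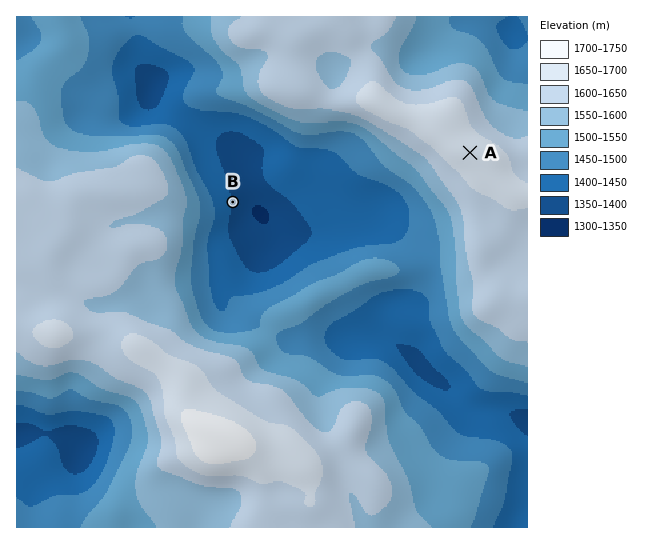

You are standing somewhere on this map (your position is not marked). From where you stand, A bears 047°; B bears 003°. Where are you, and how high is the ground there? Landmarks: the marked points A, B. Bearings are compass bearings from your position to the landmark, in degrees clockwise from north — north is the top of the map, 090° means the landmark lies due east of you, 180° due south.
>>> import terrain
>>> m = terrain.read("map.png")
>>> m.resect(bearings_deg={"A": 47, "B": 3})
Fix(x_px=223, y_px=383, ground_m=1640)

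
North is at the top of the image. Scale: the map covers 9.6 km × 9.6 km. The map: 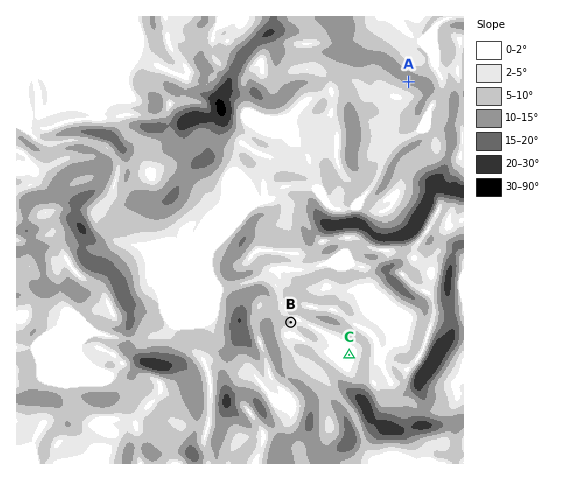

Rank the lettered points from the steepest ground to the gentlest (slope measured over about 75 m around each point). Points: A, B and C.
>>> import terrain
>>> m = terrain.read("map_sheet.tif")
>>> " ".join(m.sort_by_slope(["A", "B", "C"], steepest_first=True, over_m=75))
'A B C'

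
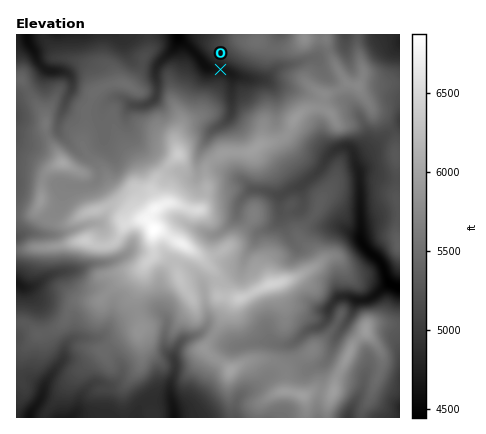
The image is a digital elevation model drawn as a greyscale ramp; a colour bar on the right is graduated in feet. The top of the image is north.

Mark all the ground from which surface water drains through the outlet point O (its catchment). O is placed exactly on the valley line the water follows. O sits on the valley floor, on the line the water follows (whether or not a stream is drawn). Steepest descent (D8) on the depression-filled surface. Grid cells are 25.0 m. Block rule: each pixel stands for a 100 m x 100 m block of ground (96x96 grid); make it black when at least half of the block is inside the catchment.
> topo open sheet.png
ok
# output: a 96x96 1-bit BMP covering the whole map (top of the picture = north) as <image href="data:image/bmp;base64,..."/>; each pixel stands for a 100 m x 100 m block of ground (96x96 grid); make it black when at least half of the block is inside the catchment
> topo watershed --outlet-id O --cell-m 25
<image width="96" height="96" href="data:image/bmp;base64,Qk2+BAAAAAAAAD4AAAAoAAAAYAAAAGAAAAABAAEAAAAAAIAEAAATCwAAEwsAAAIAAAAAAAAA////AAAAAAAAAAAAAAAAAAAAAAAAAAAAAAAAAAAAAAAAAAAAAAAAAAAAAAAAAAAAAAAAAAAAAAAAAAAAAAAAAAAAAAAAAAAAAAAAAAAAAAAAAAAAAAAAAAAAAAAAAAAAAAAAAAAAAAAAAAAAAAAAAAAAAAAAAAAAAAAAAAAAAAAAAAAAAAAAAAAAAAAAAAAAAAAAAAAAAAAAAAAAAAAAAAAAAAAAAAAAAAAAAAAAAAAAAAAAAAAAAAAAAAAAAAAAAAAAAAAAAAAAAAAAAAAAAAAAAAAAAAAAAAAAAAAAAAAAAAAAAAAAAAAAAAAAAAAAAAAAAAAAAAAAAAAAAAAAAAAAAAAAAAAAAAAAAAAAAAAAAAAAAAAAAAAAAAAAAAAAAAAAAAAAAAAAAAAAAAAAAAAAAAAAAAAAAAAAAAAAAAAAAAAAAAAAAAAAAAAAAAAAAAAAAAAAAAAAAAAAAAAAAAAAAAAAAAAAAAAAAAAAAAAAAAAAAAAAAAAAAAAAAAAAAAAAAAAAAAAAAAAAAAAAAAAAAAAAAAAAAAAAAAAAAAAAAAAAAAAAAAAAAAAAAAAAAAAAAAAAAAAAAAAAAAAAAAAAAAAAAAAAAAAAAAAAAAAAAAAAAAAAAAAAAAAAAAAAAAAAAAAAAAAAAAAAAAAAAAAAAAAAAAAAAAAAAAAAAAAAAAAAAAAAAAAAAAAAAAAAAAAAAAAAAAAAAAAAAAAAAAAAAAAAAAAAAAAAAAAAAAAAAAAAAAAAAAAAAAAAAAAAAAAAAAAAAAAAAAAAAAAAAAAAAAAAAAAAAAAAAAAAAAAAAAAAAAAAAAAAAAAAAAAAAAAAAAAAAAAAAAAAABwAAAAAAAAAAAAAOP4AAAAAAAAAAAAAP/4AAAAAAAAAAAAAP/8AAAAAAAAAAAAAP/8AAAAAAAAAAAAAP/8AAAAAAAAAAAAAP/8AAAAAAAAAAAAAH/8AAAAAAAAAAAAAD/4AAAAAAAAAAAAAB/4AAAAAAAAAAAAAA/4AAAAAAAAAAAAAA/8AAAAAAAAAAAAAAf+AAAAAAAAAAAAAAP/gAAAAAAAAAAAAAP//wAAAAAAAAAAAAP//8AAAAAAAAAAAAP///AAAAAAAAAAAAP///8AAAAAAAAAAAP///+AAAAAAAAAAAP////AAAAAAAAAAAH////gAAAAAAAAAAD////gAAAAAAAAAAA////wAAAAAAAAAAAP///wAAAAAAAAAAAH///8AAAAAAAAAAAH////4AAAAAAAAAAH////4AAAAAAAAAAD////4AAAAAAAAAAB////4AAAAAAAAAAA////+AAAAAAAAAAAf////gAAAAAAAAAAf////wAAAAAAAAAAf////wAAAAAAAAAAf////wAAAAAAAAAAf////gAAAAAAAAAAf////AAAAAAAAAAAP////AAAAAAAAAAAH///+AAAAAAAAAAAD///+AAAAAAAAAAAB///8AAAAAAAAAAAA/gf8AAAAAAAAAAAAfAP8AAAAAAAAAAAAAAH8AAAAAAAAAAAAAAAAAAA="/>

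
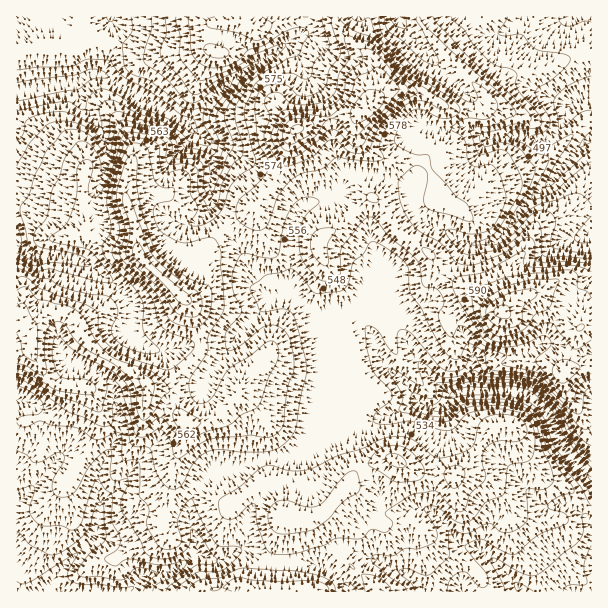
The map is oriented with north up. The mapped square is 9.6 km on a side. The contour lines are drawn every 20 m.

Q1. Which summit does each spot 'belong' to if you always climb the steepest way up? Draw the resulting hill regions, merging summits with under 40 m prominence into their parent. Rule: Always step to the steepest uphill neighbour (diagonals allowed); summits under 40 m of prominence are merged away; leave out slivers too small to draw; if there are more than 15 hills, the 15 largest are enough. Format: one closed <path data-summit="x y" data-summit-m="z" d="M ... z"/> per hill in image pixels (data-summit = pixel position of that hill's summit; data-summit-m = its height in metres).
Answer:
<path data-summit="297 129" data-summit-m="684" d="M591 16l-574 0-1 224 10 12 7 4 29 0 15 4 7-3 7-15 6-17-5-16 0-12 14-35 0-21-6-16-16-17-10-25 15-9 7-1 12 5 20 13 61 33 21 20 4 15 0 8-4 13 1 30 19 23 18 36 14 22 7 5 25-2-4-10 0-53 8-19 10-8 25-5 7-7 4-12 9-8 12 0 45 14 0 20 5 9 7 7 21 7 21 13 13 2 15-3 6-3 13-13 7-12 35-34 11-15 28-27z"/><path data-summit="395 459" data-summit-m="585" d="M513 391l-49 0-9 3-15 14-12 0-8-5-4 0-50 21-16 2-23 8-12 2-22 18-36 6-29 12-18 3-10 8-10 20 0 22 8 18 0 9-16 13-14 7-25 4-16 15 298 1-1-4-16-15 4-52 4-11 9-2 9 4 28 34 17 2 13 11 32 33 67 0 1-113-12-11-18-22-14-32-17-17z"/><path data-summit="147 384" data-summit-m="629" d="M17 241l-1 158 11 3 7 5 6 21-4 16-20 23 1 37 19-19 2-6 16-16 5-1 38 21 3 17-2 34 15-2 21-16 7-4 33 6 15 6 3-26 14-20 9-4 22-5 20-9 36-6 19-16 8-3-4-3-2-12 6-27 2-36 4-13-1-24-10-4-7-6-14-15-24 3-14 19-26 25-38 2-21 6-15 0-10-2-16-10-2-12 4-9 0-11-6-12-13-12-26-18-12-5-13-3-29 0-7-4z"/><path data-summit="501 312" data-summit-m="666" d="M591 138l-27 26-11 15-35 34-7 12-13 13-6 3-24 3-25-15-21-7-7-7-5-9 0-20-45-14-12 0-9 8-4 12-7 7-21 3-9 4-5 6-8 19 0 53 4 10 14 16 13 9 5 0 10-6 12 0 9 5 15 15 4 15 9 18 24 23 13 15 6 4 12 0 14-13-11-5-17-18-17-24-6-15 1-10 10-10 18-7 19 12 17 24 6 17 0 31 39 1 18 6 21 22 10 27 18 22 11 10z"/><path data-summit="140 255" data-summit-m="648" d="M96 73l-7 1-15 9 10 25 16 17 6 16 0 21-14 35 0 12 5 16-17 36 7 3 26 18 13 12 6 12-4 29 9 8 19 7 15 0 12-4 39-3 11-3 39-43-10-6-14-22-12-27-25-32-1-30 4-13 0-8-4-15-21-20-61-33-20-13z"/>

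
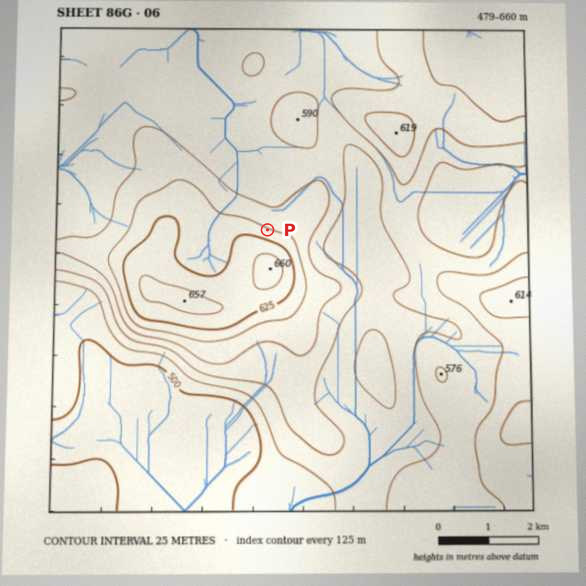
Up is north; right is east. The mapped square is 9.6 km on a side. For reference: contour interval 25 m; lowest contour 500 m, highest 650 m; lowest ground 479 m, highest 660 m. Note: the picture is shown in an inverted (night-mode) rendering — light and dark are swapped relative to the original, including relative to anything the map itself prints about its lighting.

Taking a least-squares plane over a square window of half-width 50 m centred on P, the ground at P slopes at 6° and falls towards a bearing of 23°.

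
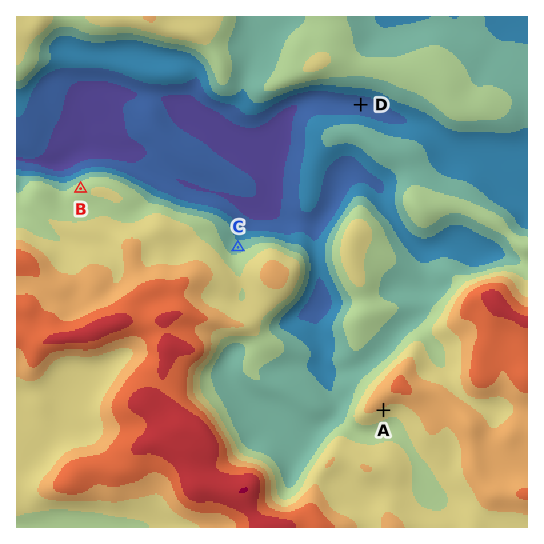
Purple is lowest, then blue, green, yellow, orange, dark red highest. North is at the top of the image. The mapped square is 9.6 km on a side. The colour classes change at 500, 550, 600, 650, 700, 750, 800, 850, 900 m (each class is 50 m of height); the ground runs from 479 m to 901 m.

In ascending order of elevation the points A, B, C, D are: D C B A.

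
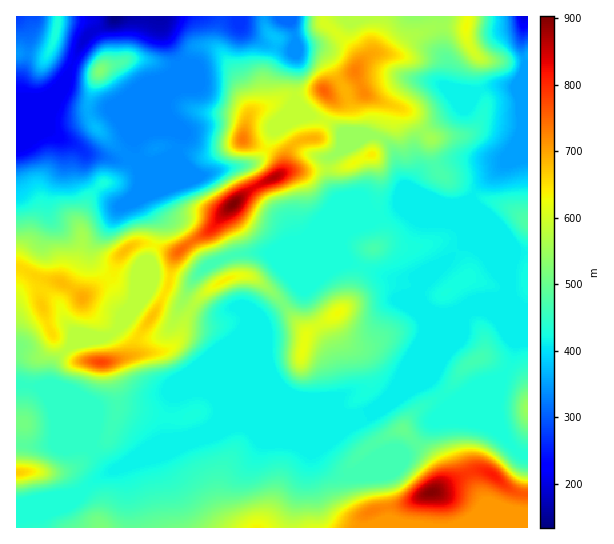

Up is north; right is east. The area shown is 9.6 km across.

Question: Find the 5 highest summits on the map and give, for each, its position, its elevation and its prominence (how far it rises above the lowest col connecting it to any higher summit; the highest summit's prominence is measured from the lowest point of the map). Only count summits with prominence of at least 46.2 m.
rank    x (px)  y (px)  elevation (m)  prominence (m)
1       233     205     903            769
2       431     493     899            467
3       101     362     778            129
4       325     91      753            155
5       243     139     734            101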